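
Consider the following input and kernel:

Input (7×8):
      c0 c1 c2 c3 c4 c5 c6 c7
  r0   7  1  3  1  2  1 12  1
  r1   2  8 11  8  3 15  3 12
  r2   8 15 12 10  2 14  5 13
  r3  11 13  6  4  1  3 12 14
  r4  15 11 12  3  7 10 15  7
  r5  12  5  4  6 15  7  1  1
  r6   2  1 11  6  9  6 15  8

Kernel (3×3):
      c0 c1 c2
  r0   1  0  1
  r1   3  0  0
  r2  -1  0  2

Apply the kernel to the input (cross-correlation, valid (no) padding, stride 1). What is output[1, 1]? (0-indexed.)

56

The receptive field on the input at this output position is [8 11 8 / 15 12 10 / 13 6 4]. Elementwise product with the kernel and sum: 8·1 + 8·1 + 15·3 + 13·-1 + 4·2.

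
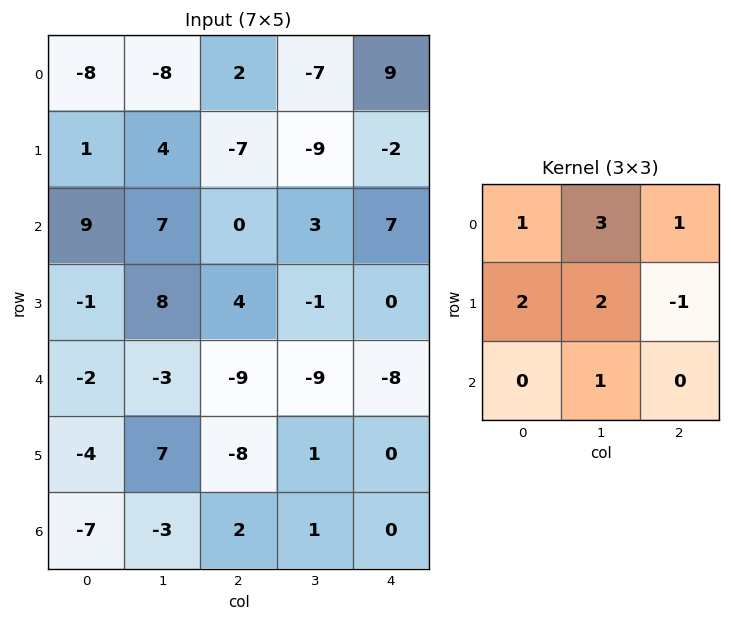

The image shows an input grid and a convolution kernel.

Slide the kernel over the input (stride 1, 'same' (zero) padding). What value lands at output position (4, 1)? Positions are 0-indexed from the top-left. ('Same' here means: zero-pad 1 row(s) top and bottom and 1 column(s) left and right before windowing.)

The receptive field on the zero-padded input at this output position is [-1 8 4 / -2 -3 -9 / -4 7 -8]. Elementwise product with the kernel and sum: -1·1 + 8·3 + 4·1 + -2·2 + -3·2 + -9·-1 + 7·1.

33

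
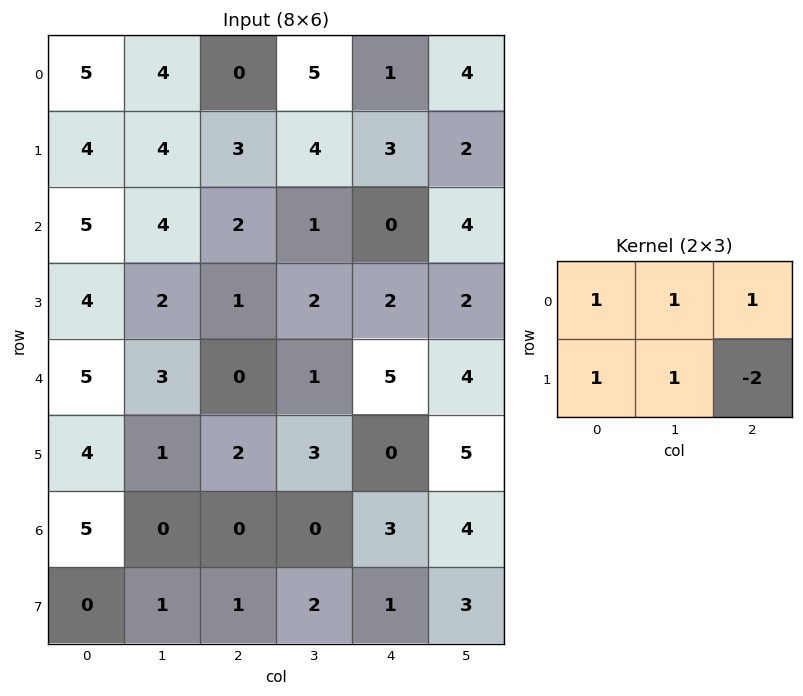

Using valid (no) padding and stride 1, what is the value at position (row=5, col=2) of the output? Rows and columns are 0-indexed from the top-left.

-1

The receptive field on the input at this output position is [2 3 0 / 0 0 3]. Elementwise product with the kernel and sum: 2·1 + 3·1 + 0·1 + 0·1 + 0·1 + 3·-2.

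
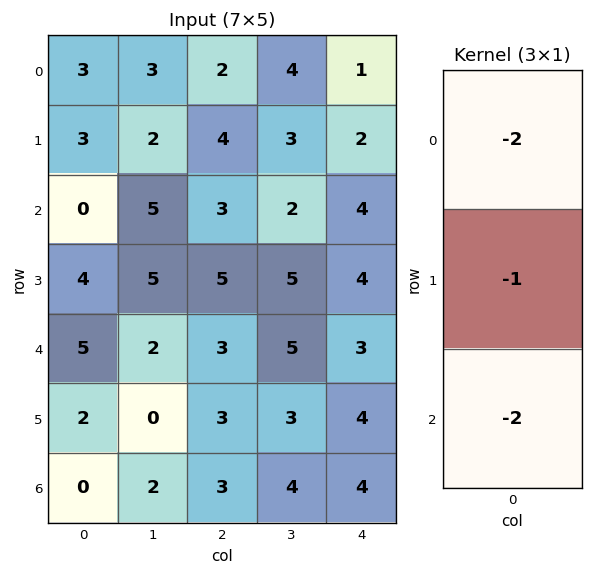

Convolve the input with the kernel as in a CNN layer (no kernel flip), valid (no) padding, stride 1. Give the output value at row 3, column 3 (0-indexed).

The receptive field on the input at this output position is [5 / 5 / 3]. Elementwise product with the kernel and sum: 5·-2 + 5·-1 + 3·-2.

-21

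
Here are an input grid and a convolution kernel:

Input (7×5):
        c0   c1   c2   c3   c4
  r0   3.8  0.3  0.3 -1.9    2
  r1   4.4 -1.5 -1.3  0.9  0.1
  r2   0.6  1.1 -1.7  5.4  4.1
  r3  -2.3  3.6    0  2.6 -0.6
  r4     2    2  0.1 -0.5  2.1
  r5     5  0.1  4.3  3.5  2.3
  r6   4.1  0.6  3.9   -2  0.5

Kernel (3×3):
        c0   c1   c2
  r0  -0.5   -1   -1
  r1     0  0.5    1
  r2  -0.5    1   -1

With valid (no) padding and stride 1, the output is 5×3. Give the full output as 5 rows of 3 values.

-2.05 -5.95 2.45
4.2 1.3 9.65
3 -2.05 -10.6
-8.05 -4.1 -1.1
-4.1 10.65 -2.05

Output[0,0]: The receptive field on the input at this output position is [3.8 0.3 0.3 / 4.4 -1.5 -1.3 / 0.6 1.1 -1.7]. Elementwise product with the kernel and sum: 3.8·-0.5 + 0.3·-1 + 0.3·-1 + -1.5·0.5 + -1.3·1 + 0.6·-0.5 + 1.1·1 + -1.7·-1.
Output[0,1]: The receptive field on the input at this output position is [0.3 0.3 -1.9 / -1.5 -1.3 0.9 / 1.1 -1.7 5.4]. Elementwise product with the kernel and sum: 0.3·-0.5 + 0.3·-1 + -1.9·-1 + -1.3·0.5 + 0.9·1 + 1.1·-0.5 + -1.7·1 + 5.4·-1.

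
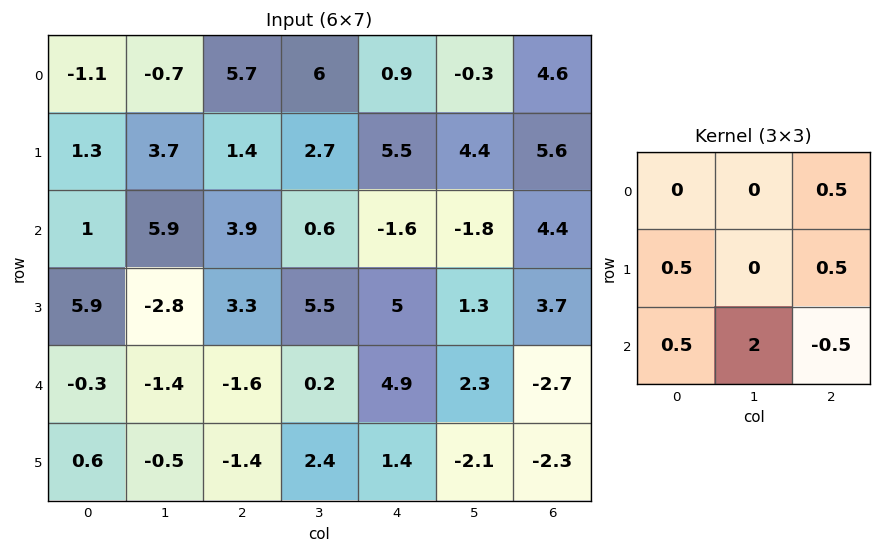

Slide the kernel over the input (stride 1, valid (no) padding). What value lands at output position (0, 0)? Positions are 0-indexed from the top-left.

The receptive field on the input at this output position is [-1.1 -0.7 5.7 / 1.3 3.7 1.4 / 1 5.9 3.9]. Elementwise product with the kernel and sum: 5.7·0.5 + 1.3·0.5 + 1.4·0.5 + 1·0.5 + 5.9·2 + 3.9·-0.5.

14.55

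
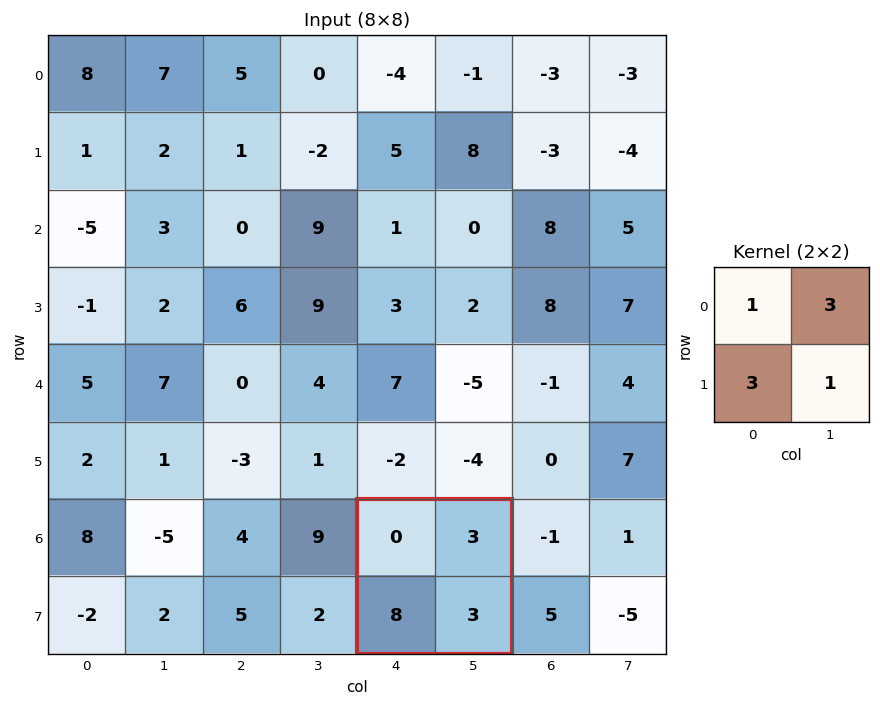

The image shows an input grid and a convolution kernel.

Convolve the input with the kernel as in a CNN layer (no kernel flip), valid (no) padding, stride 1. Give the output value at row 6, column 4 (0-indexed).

The receptive field on the input at this output position is [0 3 / 8 3]. Elementwise product with the kernel and sum: 0·1 + 3·3 + 8·3 + 3·1.

36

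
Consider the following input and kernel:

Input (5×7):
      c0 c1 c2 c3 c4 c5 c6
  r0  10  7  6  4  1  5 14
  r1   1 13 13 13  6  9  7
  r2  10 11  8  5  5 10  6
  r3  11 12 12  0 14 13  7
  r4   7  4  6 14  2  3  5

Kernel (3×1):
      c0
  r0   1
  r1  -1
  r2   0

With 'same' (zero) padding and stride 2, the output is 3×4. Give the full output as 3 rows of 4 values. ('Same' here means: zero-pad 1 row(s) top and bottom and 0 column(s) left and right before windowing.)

Output[0,0]: The receptive field on the zero-padded input at this output position is [0 / 10 / 1]. Elementwise product with the kernel and sum: 0·1 + 10·-1.

-10 -6 -1 -14
-9 5 1 1
4 6 12 2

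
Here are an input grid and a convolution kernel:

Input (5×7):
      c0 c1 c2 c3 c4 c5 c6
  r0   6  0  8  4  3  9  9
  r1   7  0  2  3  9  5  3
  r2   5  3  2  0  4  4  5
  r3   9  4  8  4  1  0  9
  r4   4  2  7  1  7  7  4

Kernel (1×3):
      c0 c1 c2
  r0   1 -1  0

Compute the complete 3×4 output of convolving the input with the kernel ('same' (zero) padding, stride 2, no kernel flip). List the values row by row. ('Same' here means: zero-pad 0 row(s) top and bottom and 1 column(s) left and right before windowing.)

Output[0,0]: The receptive field on the zero-padded input at this output position is [0 6 0]. Elementwise product with the kernel and sum: 0·1 + 6·-1.
Output[0,1]: The receptive field on the zero-padded input at this output position is [0 8 4]. Elementwise product with the kernel and sum: 0·1 + 8·-1.

-6 -8 1 0
-5 1 -4 -1
-4 -5 -6 3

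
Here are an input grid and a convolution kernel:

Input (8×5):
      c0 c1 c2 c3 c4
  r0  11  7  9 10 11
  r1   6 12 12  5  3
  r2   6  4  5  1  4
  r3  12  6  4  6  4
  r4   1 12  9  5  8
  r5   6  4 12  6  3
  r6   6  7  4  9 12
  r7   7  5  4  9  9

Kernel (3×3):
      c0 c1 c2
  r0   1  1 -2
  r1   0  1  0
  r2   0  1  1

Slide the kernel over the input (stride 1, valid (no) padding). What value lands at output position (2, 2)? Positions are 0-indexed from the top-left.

17

The receptive field on the input at this output position is [5 1 4 / 4 6 4 / 9 5 8]. Elementwise product with the kernel and sum: 5·1 + 1·1 + 4·-2 + 6·1 + 5·1 + 8·1.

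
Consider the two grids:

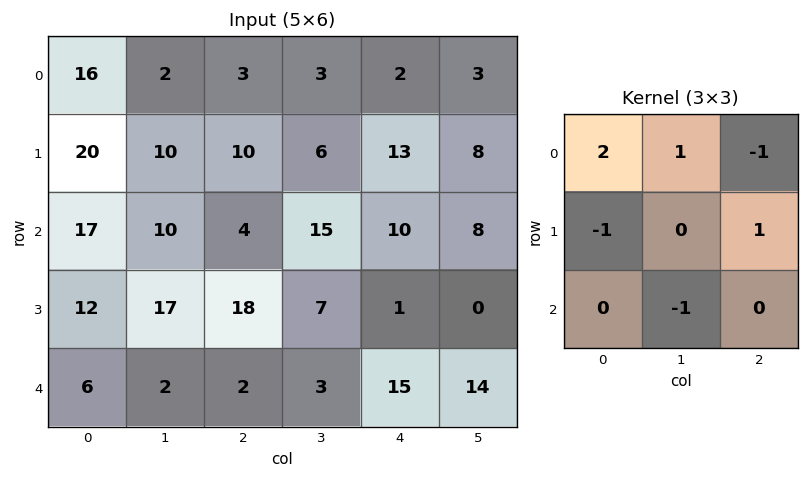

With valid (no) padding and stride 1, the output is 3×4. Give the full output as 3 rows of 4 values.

Output[0,0]: The receptive field on the input at this output position is [16 2 3 / 20 10 10 / 17 10 4]. Elementwise product with the kernel and sum: 16·2 + 2·1 + 3·-1 + 20·-1 + 10·1 + 10·-1.
Output[0,1]: The receptive field on the input at this output position is [2 3 3 / 10 10 6 / 10 4 15]. Elementwise product with the kernel and sum: 2·2 + 3·1 + 3·-1 + 10·-1 + 6·1 + 4·-1.

11 -4 -5 -3
10 11 12 9
44 -3 -7 10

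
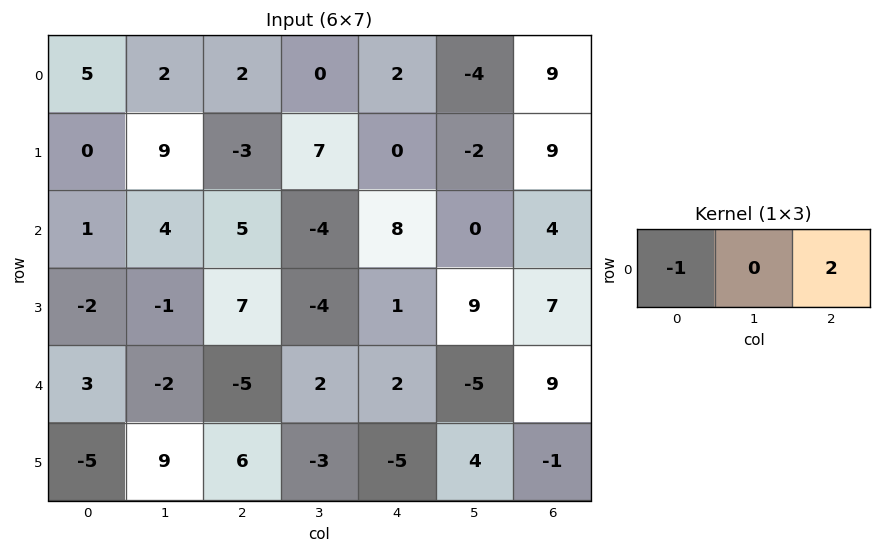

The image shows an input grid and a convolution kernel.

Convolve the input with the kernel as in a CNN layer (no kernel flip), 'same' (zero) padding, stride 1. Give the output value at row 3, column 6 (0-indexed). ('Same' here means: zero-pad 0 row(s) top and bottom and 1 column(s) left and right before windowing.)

-9

The receptive field on the zero-padded input at this output position is [9 7 0]. Elementwise product with the kernel and sum: 9·-1 + 0·2.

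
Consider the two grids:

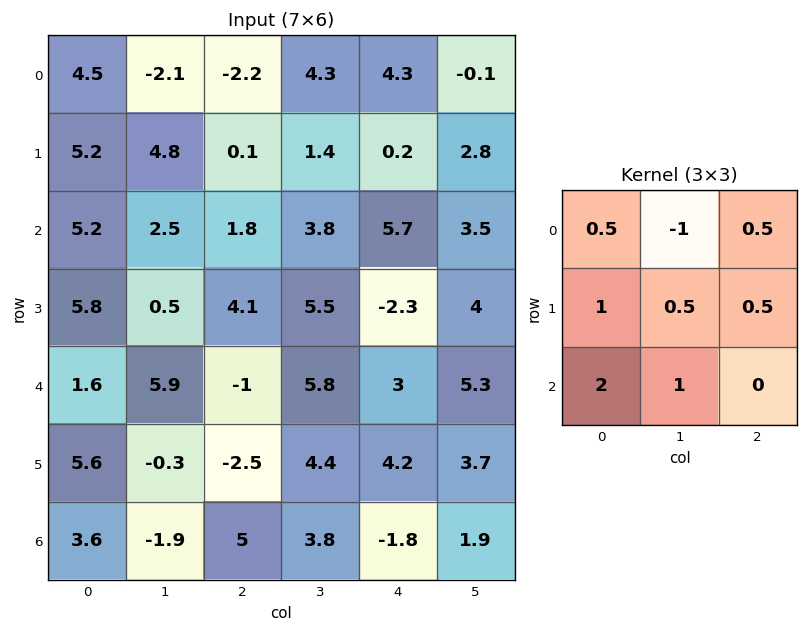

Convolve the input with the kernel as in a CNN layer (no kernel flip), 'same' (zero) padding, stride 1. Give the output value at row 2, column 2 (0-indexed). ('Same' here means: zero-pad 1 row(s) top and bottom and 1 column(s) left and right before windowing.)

13.4

The receptive field on the zero-padded input at this output position is [4.8 0.1 1.4 / 2.5 1.8 3.8 / 0.5 4.1 5.5]. Elementwise product with the kernel and sum: 4.8·0.5 + 0.1·-1 + 1.4·0.5 + 2.5·1 + 1.8·0.5 + 3.8·0.5 + 0.5·2 + 4.1·1.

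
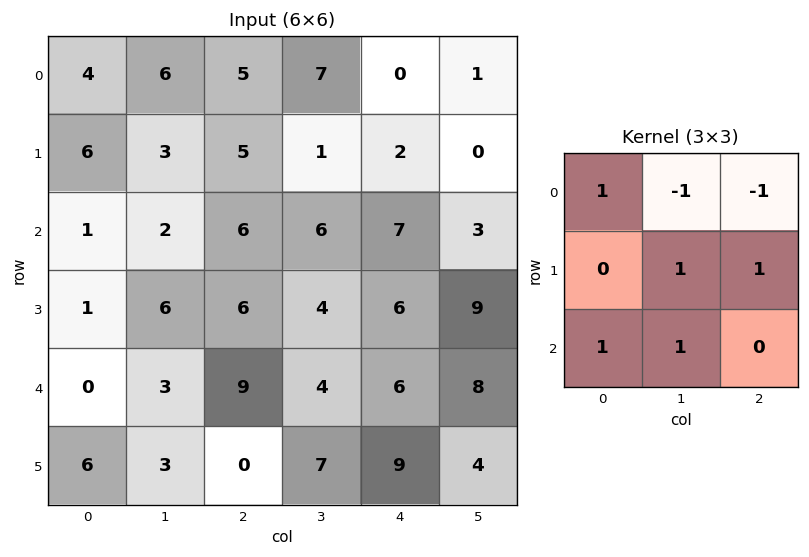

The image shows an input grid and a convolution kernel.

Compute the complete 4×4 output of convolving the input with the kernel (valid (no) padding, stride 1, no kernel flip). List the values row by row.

4 8 13 21
13 21 25 19
8 12 16 21
10 12 13 19

Output[0,0]: The receptive field on the input at this output position is [4 6 5 / 6 3 5 / 1 2 6]. Elementwise product with the kernel and sum: 4·1 + 6·-1 + 5·-1 + 3·1 + 5·1 + 1·1 + 2·1.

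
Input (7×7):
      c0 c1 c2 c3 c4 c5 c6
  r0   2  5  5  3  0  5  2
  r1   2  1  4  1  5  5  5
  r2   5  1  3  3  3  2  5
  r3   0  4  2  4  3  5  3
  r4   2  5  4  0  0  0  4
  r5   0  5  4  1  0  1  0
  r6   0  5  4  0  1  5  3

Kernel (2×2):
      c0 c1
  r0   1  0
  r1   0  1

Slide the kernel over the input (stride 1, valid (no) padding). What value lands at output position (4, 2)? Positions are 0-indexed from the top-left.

The receptive field on the input at this output position is [4 0 / 4 1]. Elementwise product with the kernel and sum: 4·1 + 1·1.

5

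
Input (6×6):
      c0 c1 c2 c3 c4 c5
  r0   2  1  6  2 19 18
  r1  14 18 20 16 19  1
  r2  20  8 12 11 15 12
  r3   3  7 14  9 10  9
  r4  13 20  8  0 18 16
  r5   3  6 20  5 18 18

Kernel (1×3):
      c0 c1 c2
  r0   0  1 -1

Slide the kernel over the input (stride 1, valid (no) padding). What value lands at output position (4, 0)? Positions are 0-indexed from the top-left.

The receptive field on the input at this output position is [13 20 8]. Elementwise product with the kernel and sum: 20·1 + 8·-1.

12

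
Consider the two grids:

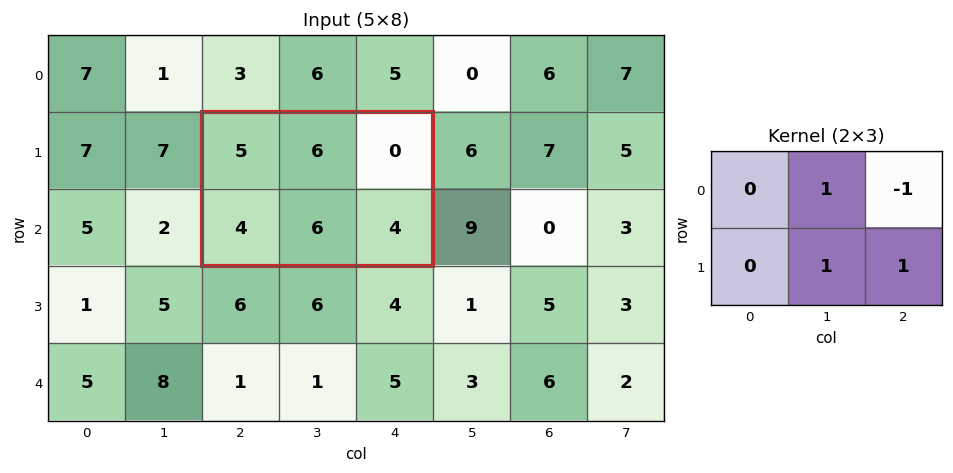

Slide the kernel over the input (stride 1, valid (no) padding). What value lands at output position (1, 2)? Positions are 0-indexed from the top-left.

16

The receptive field on the input at this output position is [5 6 0 / 4 6 4]. Elementwise product with the kernel and sum: 6·1 + 0·-1 + 6·1 + 4·1.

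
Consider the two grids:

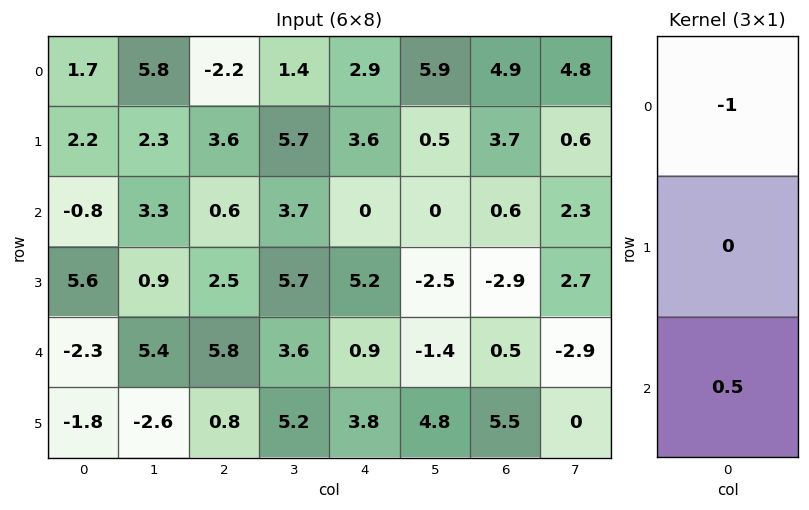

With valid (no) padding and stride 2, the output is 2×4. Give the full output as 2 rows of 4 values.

-2.1 2.5 -2.9 -4.6
-0.35 2.3 0.45 -0.35

Output[0,0]: The receptive field on the input at this output position is [1.7 / 2.2 / -0.8]. Elementwise product with the kernel and sum: 1.7·-1 + -0.8·0.5.
Output[0,1]: The receptive field on the input at this output position is [-2.2 / 3.6 / 0.6]. Elementwise product with the kernel and sum: -2.2·-1 + 0.6·0.5.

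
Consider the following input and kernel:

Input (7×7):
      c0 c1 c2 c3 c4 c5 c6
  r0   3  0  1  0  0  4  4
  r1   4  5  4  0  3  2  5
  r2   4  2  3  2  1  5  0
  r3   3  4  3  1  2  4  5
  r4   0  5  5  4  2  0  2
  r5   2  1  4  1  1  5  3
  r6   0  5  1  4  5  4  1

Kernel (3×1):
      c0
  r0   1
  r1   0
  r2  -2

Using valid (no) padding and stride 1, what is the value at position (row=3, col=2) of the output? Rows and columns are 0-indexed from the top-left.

The receptive field on the input at this output position is [3 / 5 / 4]. Elementwise product with the kernel and sum: 3·1 + 4·-2.

-5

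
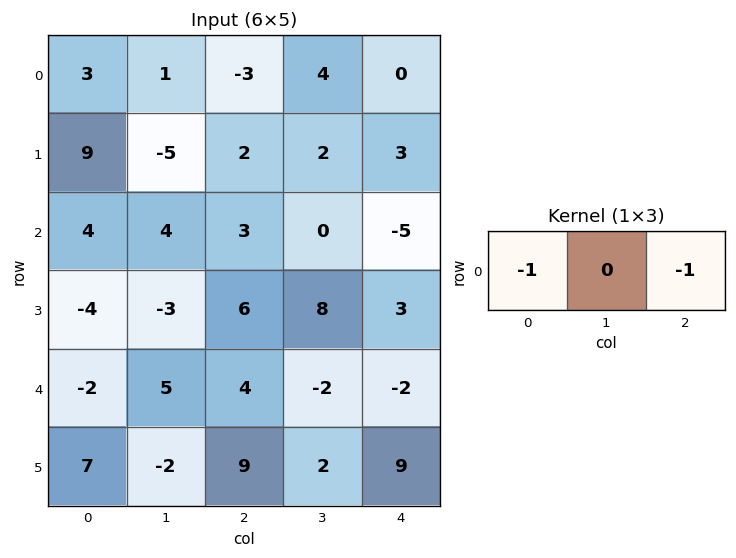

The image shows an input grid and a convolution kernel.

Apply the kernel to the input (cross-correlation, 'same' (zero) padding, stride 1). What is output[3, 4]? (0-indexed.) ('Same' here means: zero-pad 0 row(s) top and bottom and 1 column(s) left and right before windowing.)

The receptive field on the zero-padded input at this output position is [8 3 0]. Elementwise product with the kernel and sum: 8·-1 + 0·-1.

-8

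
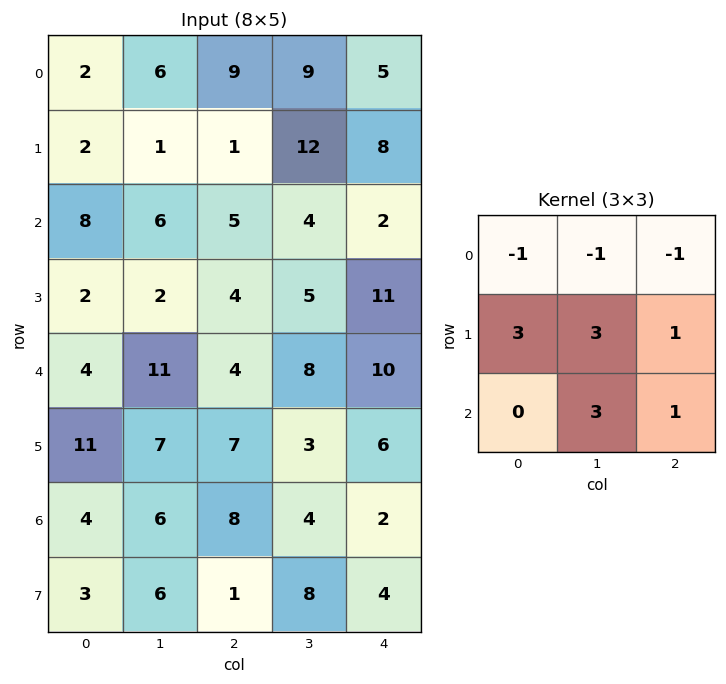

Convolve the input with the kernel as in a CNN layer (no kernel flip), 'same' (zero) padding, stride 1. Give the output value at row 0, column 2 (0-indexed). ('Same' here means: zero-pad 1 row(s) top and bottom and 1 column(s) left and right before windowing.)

69

The receptive field on the zero-padded input at this output position is [0 0 0 / 6 9 9 / 1 1 12]. Elementwise product with the kernel and sum: 0·-1 + 0·-1 + 0·-1 + 6·3 + 9·3 + 9·1 + 1·3 + 12·1.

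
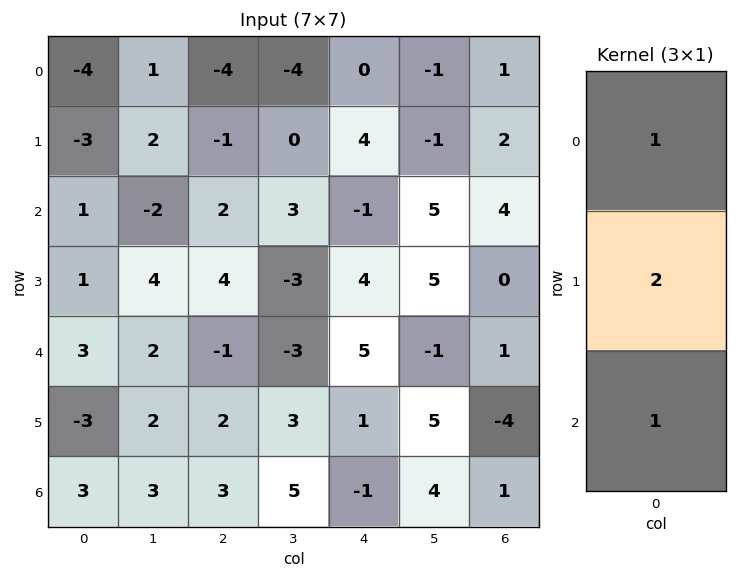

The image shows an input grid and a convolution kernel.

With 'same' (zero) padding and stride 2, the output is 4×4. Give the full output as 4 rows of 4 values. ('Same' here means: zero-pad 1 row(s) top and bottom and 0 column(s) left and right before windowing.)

Output[0,0]: The receptive field on the zero-padded input at this output position is [0 / -4 / -3]. Elementwise product with the kernel and sum: 0·1 + -4·2 + -3·1.

-11 -9 4 4
0 7 6 10
4 4 15 -2
3 8 -1 -2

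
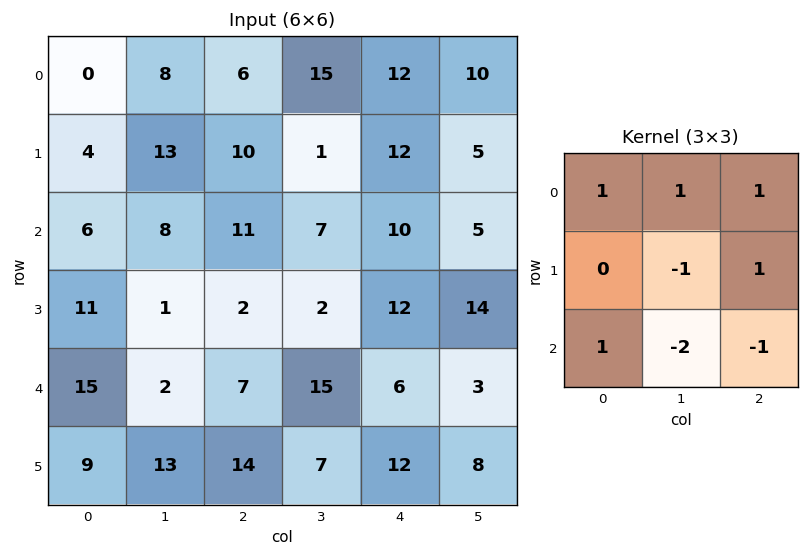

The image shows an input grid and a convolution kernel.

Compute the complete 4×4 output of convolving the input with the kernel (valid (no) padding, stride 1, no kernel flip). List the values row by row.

-10 -1 31 12
37 15 12 -23
30 -1 9 24
-12 -9 -5 0

Output[0,0]: The receptive field on the input at this output position is [0 8 6 / 4 13 10 / 6 8 11]. Elementwise product with the kernel and sum: 0·1 + 8·1 + 6·1 + 13·-1 + 10·1 + 6·1 + 8·-2 + 11·-1.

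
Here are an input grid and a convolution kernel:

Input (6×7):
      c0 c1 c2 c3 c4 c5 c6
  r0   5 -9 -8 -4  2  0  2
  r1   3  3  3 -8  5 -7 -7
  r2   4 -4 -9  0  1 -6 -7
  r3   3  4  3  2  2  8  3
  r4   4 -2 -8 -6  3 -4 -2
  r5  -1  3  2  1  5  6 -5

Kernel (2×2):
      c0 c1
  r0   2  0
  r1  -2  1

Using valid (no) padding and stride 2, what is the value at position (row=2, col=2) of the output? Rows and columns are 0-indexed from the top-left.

The receptive field on the input at this output position is [3 -4 / 5 6]. Elementwise product with the kernel and sum: 3·2 + 5·-2 + 6·1.

2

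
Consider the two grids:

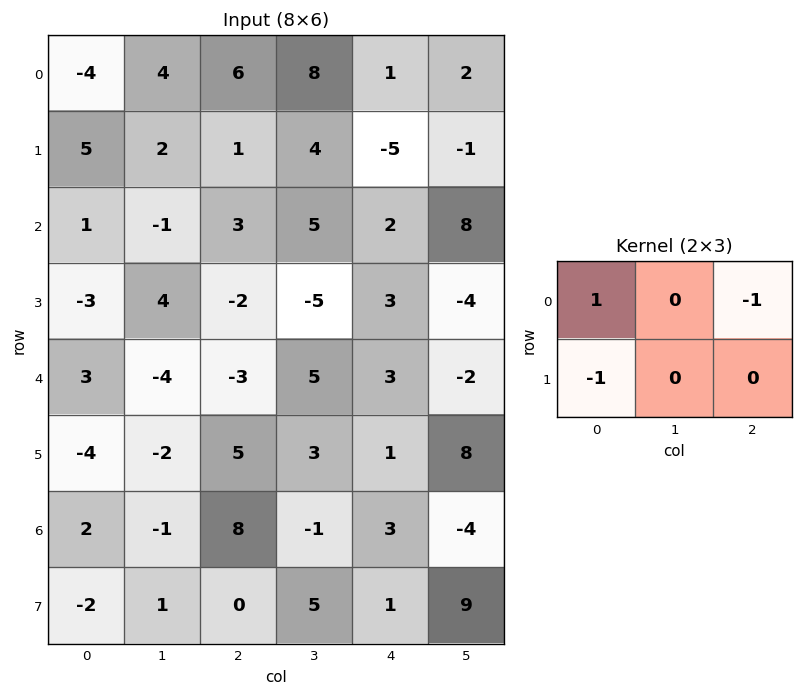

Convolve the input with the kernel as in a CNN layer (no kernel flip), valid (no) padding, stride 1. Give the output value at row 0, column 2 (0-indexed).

4

The receptive field on the input at this output position is [6 8 1 / 1 4 -5]. Elementwise product with the kernel and sum: 6·1 + 1·-1 + 1·-1.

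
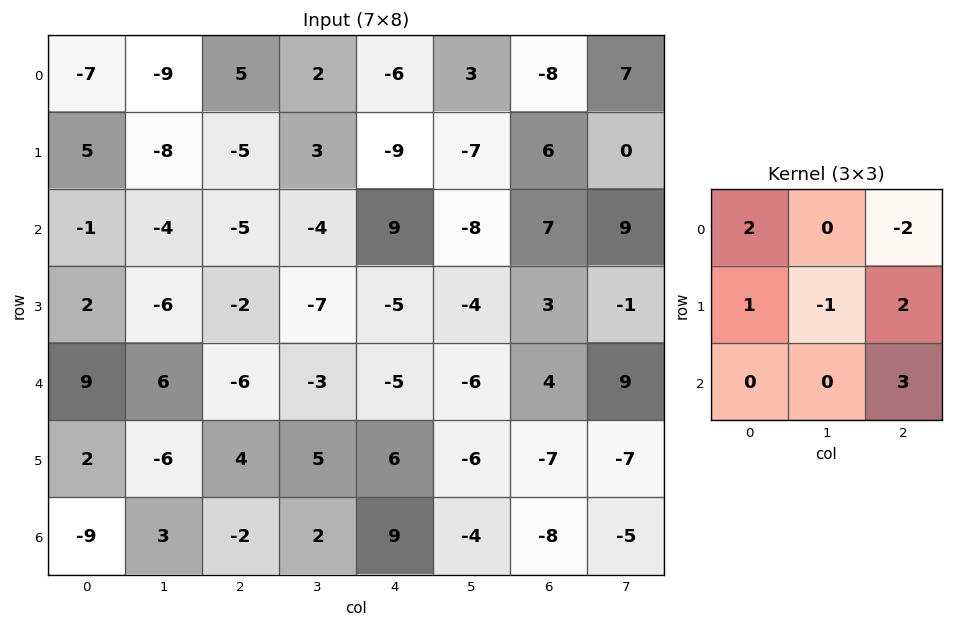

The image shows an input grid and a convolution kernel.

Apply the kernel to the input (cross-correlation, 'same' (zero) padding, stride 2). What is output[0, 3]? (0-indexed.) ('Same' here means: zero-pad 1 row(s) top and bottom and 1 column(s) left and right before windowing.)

The receptive field on the zero-padded input at this output position is [0 0 0 / 3 -8 7 / -7 6 0]. Elementwise product with the kernel and sum: 0·2 + 0·-2 + 3·1 + -8·-1 + 7·2 + 0·3.

25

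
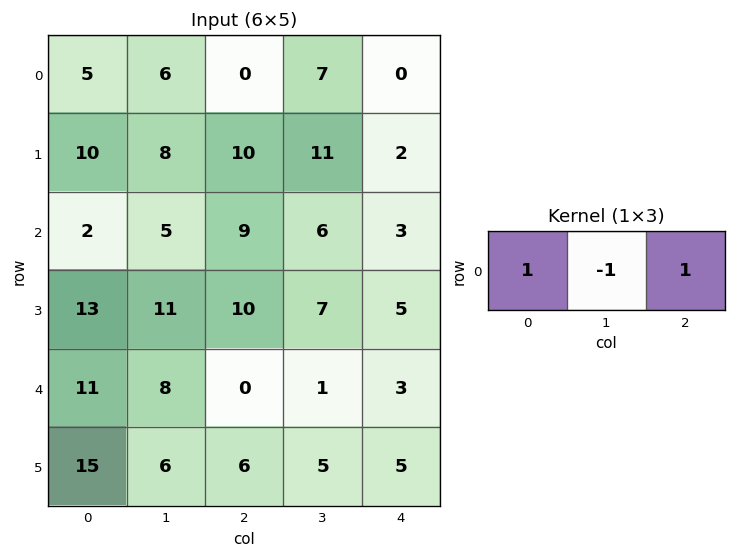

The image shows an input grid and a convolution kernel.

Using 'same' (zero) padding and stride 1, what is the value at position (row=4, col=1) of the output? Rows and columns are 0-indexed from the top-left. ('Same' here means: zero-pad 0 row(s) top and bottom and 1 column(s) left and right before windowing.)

The receptive field on the zero-padded input at this output position is [11 8 0]. Elementwise product with the kernel and sum: 11·1 + 8·-1 + 0·1.

3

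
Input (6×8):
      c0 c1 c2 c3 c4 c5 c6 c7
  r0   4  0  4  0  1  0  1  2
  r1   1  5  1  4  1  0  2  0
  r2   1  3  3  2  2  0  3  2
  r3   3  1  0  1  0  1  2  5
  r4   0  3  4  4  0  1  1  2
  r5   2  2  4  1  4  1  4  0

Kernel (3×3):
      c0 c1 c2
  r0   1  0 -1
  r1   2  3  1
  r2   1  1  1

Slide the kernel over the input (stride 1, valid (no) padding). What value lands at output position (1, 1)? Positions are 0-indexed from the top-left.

20

The receptive field on the input at this output position is [5 1 4 / 3 3 2 / 1 0 1]. Elementwise product with the kernel and sum: 5·1 + 4·-1 + 3·2 + 3·3 + 2·1 + 1·1 + 0·1 + 1·1.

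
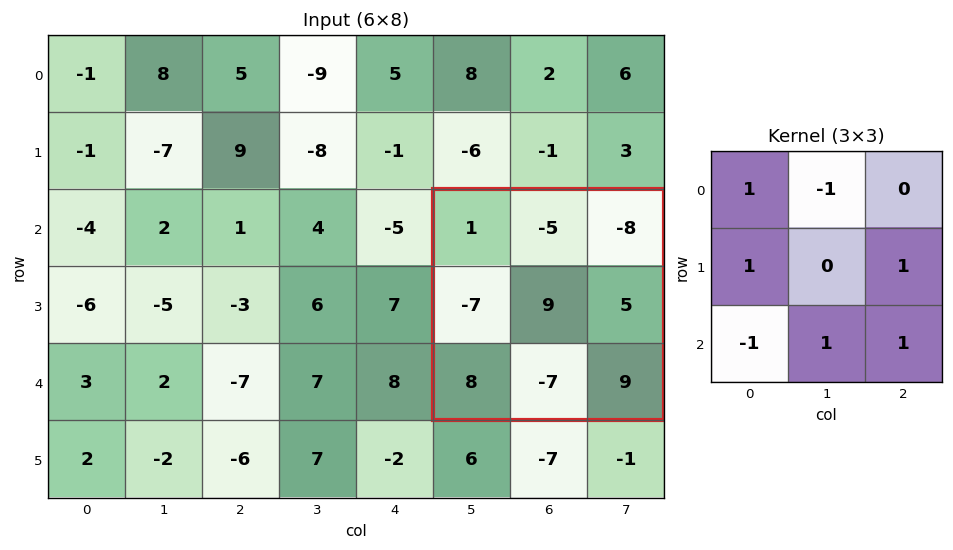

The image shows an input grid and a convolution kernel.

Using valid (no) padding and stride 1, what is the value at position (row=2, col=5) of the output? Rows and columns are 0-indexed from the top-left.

The receptive field on the input at this output position is [1 -5 -8 / -7 9 5 / 8 -7 9]. Elementwise product with the kernel and sum: 1·1 + -5·-1 + -7·1 + 5·1 + 8·-1 + -7·1 + 9·1.

-2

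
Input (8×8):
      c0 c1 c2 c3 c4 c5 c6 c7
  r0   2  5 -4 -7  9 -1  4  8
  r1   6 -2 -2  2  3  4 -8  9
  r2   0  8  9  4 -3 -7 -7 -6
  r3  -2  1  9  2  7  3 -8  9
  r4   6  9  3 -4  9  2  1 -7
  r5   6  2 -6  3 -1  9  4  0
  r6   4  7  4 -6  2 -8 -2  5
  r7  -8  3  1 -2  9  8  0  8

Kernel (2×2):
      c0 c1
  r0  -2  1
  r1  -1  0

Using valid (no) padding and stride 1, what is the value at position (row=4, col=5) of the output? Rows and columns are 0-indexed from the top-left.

The receptive field on the input at this output position is [2 1 / 9 4]. Elementwise product with the kernel and sum: 2·-2 + 1·1 + 9·-1.

-12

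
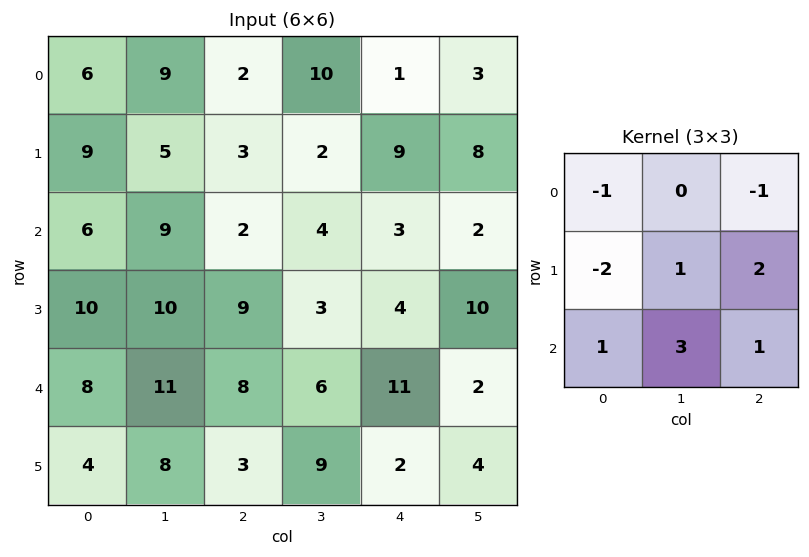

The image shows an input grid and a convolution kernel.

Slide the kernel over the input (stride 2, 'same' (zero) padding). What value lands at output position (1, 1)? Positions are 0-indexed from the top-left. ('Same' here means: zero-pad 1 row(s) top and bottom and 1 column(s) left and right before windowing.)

25

The receptive field on the zero-padded input at this output position is [5 3 2 / 9 2 4 / 10 9 3]. Elementwise product with the kernel and sum: 5·-1 + 2·-1 + 9·-2 + 2·1 + 4·2 + 10·1 + 9·3 + 3·1.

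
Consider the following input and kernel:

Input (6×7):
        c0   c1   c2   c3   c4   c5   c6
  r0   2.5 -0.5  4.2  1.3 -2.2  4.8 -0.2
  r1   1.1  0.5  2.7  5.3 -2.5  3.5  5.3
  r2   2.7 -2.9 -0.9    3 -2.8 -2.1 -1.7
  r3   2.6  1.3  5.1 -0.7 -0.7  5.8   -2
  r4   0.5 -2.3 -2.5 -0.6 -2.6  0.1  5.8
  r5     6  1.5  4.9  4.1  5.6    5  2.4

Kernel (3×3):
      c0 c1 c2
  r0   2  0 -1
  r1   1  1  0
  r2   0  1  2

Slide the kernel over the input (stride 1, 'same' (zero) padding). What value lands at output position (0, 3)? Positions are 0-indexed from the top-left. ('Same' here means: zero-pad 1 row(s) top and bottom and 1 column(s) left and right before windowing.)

5.8

The receptive field on the zero-padded input at this output position is [0 0 0 / 4.2 1.3 -2.2 / 2.7 5.3 -2.5]. Elementwise product with the kernel and sum: 0·2 + 0·-1 + 4.2·1 + 1.3·1 + 5.3·1 + -2.5·2.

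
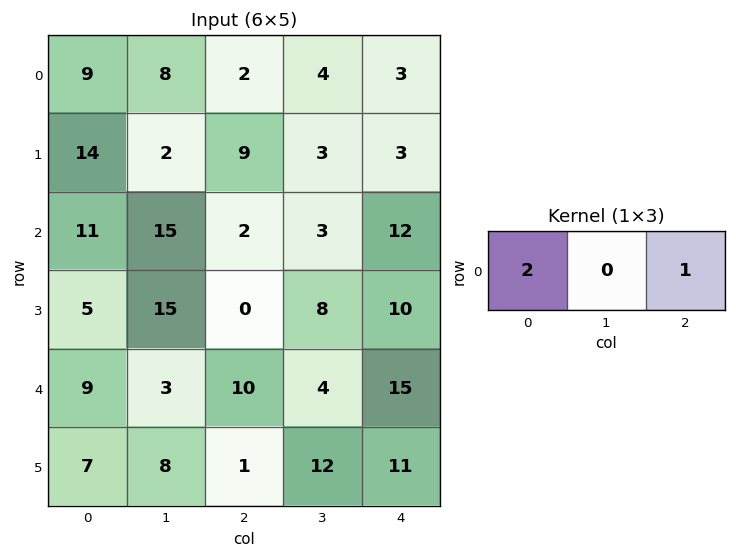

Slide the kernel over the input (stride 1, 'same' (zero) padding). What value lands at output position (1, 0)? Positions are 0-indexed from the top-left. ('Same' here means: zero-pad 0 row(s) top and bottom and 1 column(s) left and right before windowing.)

2

The receptive field on the zero-padded input at this output position is [0 14 2]. Elementwise product with the kernel and sum: 0·2 + 2·1.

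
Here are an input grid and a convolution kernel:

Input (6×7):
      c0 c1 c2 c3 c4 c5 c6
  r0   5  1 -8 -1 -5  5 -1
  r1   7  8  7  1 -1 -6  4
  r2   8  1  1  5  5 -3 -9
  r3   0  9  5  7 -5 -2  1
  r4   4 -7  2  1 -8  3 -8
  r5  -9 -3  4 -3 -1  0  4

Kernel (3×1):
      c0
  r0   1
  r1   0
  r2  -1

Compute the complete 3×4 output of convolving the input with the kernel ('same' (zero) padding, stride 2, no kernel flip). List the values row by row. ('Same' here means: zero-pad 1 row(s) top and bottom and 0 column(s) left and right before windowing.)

-7 -7 1 -4
7 2 4 3
9 1 -4 -3

Output[0,0]: The receptive field on the zero-padded input at this output position is [0 / 5 / 7]. Elementwise product with the kernel and sum: 0·1 + 7·-1.
Output[0,1]: The receptive field on the zero-padded input at this output position is [0 / -8 / 7]. Elementwise product with the kernel and sum: 0·1 + 7·-1.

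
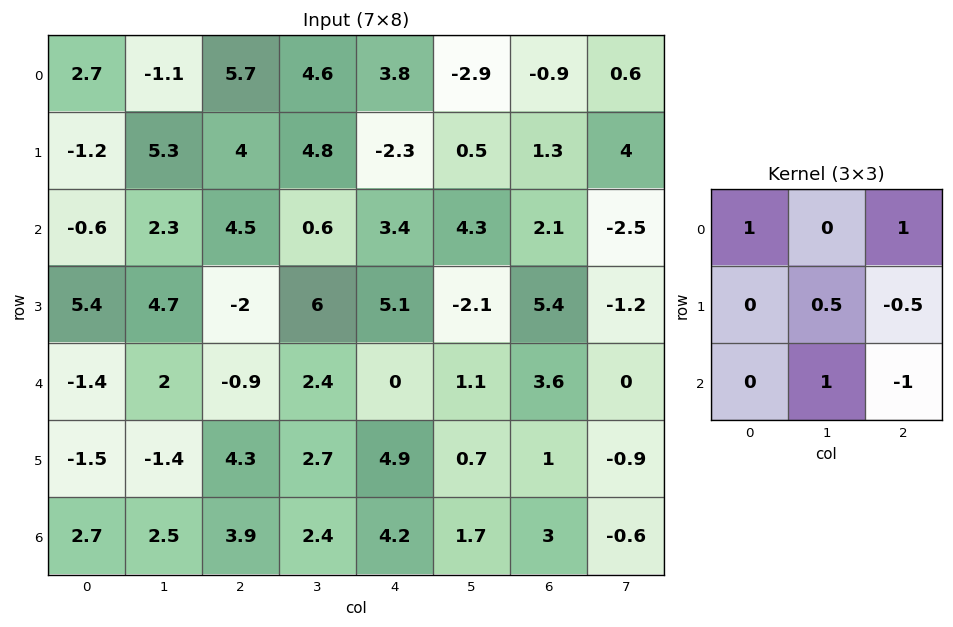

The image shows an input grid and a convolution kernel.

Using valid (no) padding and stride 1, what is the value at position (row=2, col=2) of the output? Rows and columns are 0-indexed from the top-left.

The receptive field on the input at this output position is [4.5 0.6 3.4 / -2 6 5.1 / -0.9 2.4 0]. Elementwise product with the kernel and sum: 4.5·1 + 3.4·1 + 6·0.5 + 5.1·-0.5 + 2.4·1 + 0·-1.

10.75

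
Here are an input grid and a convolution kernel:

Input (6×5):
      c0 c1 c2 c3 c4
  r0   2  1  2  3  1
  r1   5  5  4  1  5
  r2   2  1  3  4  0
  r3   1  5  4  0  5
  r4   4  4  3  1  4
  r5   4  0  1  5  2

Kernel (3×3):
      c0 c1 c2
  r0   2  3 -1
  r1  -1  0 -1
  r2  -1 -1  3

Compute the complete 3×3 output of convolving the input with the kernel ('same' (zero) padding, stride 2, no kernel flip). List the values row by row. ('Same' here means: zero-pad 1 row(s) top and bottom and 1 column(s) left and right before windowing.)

9 -10 -9
23 7 8
-10 31 7

Output[0,0]: The receptive field on the zero-padded input at this output position is [0 0 0 / 0 2 1 / 0 5 5]. Elementwise product with the kernel and sum: 0·2 + 0·3 + 0·-1 + 0·-1 + 1·-1 + 0·-1 + 5·-1 + 5·3.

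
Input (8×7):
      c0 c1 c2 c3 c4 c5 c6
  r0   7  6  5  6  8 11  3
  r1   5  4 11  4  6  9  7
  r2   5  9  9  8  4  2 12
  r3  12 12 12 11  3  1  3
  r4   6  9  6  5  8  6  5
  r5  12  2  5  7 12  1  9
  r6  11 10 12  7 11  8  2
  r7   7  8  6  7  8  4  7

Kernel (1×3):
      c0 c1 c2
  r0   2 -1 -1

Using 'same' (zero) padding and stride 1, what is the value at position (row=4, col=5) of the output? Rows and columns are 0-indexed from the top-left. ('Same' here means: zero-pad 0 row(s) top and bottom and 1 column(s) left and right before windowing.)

The receptive field on the zero-padded input at this output position is [8 6 5]. Elementwise product with the kernel and sum: 8·2 + 6·-1 + 5·-1.

5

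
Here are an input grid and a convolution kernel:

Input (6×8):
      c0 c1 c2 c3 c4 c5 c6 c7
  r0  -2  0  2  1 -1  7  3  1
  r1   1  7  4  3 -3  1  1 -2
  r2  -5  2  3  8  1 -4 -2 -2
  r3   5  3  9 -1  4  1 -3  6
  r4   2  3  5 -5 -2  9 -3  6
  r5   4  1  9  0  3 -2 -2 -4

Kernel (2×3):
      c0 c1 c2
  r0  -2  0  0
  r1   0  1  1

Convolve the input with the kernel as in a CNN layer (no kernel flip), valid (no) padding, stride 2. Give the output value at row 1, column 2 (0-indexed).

-4

The receptive field on the input at this output position is [1 -4 -2 / 4 1 -3]. Elementwise product with the kernel and sum: 1·-2 + 1·1 + -3·1.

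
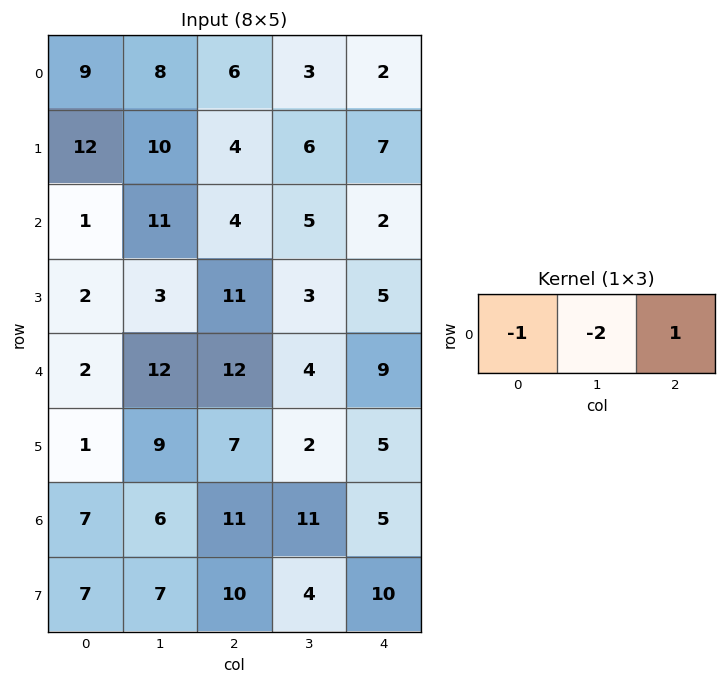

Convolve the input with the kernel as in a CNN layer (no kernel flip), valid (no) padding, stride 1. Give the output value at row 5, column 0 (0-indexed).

The receptive field on the input at this output position is [1 9 7]. Elementwise product with the kernel and sum: 1·-1 + 9·-2 + 7·1.

-12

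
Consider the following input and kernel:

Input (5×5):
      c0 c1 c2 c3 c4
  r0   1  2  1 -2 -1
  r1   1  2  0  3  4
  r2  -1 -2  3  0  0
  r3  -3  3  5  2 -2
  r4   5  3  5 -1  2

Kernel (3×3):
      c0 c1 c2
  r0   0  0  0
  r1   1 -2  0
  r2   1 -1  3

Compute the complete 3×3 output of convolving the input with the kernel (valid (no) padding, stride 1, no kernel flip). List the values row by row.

7 -3 -3
12 -4 0
8 -12 13

Output[0,0]: The receptive field on the input at this output position is [1 2 1 / 1 2 0 / -1 -2 3]. Elementwise product with the kernel and sum: 1·1 + 2·-2 + -1·1 + -2·-1 + 3·3.
Output[0,1]: The receptive field on the input at this output position is [2 1 -2 / 2 0 3 / -2 3 0]. Elementwise product with the kernel and sum: 2·1 + 0·-2 + -2·1 + 3·-1 + 0·3.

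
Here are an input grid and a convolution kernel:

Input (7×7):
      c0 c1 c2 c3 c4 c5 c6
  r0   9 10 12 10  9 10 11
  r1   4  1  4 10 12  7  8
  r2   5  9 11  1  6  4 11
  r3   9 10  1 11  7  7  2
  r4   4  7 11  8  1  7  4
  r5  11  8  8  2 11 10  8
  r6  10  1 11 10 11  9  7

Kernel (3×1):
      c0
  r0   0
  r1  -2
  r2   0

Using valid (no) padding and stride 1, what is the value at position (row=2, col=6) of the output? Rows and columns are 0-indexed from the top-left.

-4

The receptive field on the input at this output position is [11 / 2 / 4]. Elementwise product with the kernel and sum: 2·-2.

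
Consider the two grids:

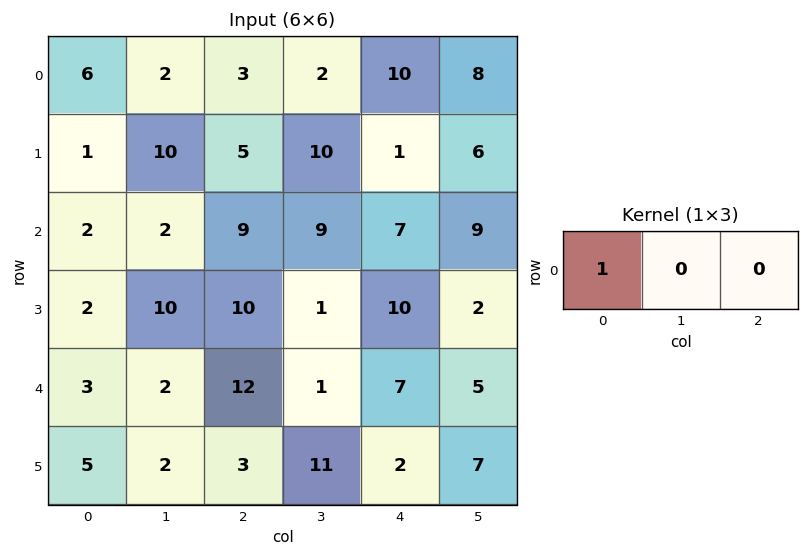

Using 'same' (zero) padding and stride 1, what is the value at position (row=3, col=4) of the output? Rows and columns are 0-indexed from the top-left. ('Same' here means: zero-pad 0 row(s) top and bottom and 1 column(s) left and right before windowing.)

The receptive field on the zero-padded input at this output position is [1 10 2]. Elementwise product with the kernel and sum: 1·1.

1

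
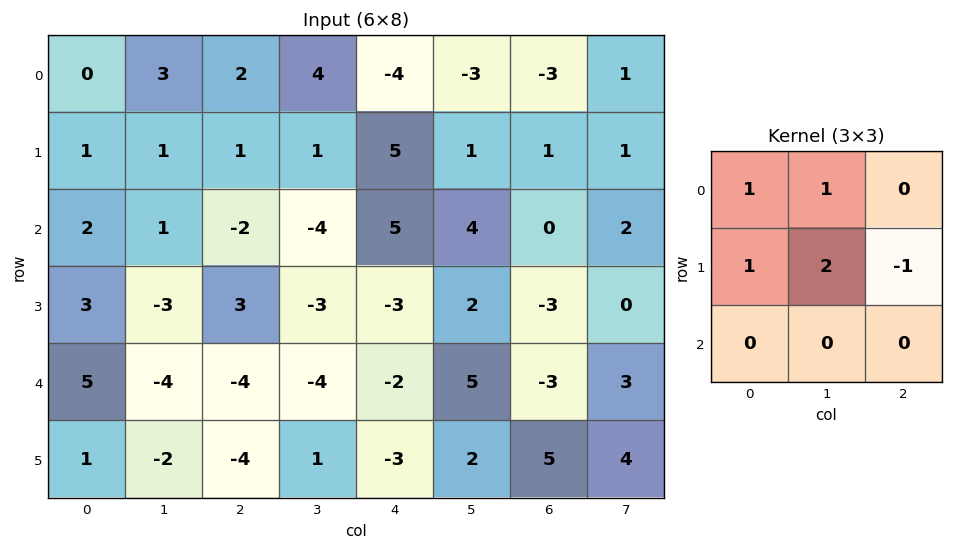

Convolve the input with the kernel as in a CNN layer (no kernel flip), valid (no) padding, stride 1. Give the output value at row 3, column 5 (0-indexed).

-5

The receptive field on the input at this output position is [2 -3 0 / 5 -3 3 / 2 5 4]. Elementwise product with the kernel and sum: 2·1 + -3·1 + 5·1 + -3·2 + 3·-1.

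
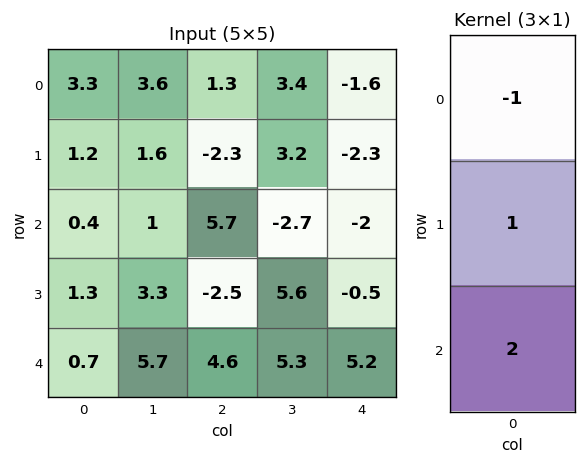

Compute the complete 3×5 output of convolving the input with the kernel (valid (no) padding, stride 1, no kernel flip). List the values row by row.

Output[0,0]: The receptive field on the input at this output position is [3.3 / 1.2 / 0.4]. Elementwise product with the kernel and sum: 3.3·-1 + 1.2·1 + 0.4·2.

-1.3 0 7.8 -5.6 -4.7
1.8 6 3 5.3 -0.7
2.3 13.7 1 18.9 11.9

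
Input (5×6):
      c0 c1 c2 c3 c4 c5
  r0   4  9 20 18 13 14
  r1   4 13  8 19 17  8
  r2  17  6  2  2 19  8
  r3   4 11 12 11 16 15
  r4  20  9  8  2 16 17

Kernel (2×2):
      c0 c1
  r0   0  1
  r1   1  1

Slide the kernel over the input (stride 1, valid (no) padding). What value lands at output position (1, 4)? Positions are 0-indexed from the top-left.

35

The receptive field on the input at this output position is [17 8 / 19 8]. Elementwise product with the kernel and sum: 8·1 + 19·1 + 8·1.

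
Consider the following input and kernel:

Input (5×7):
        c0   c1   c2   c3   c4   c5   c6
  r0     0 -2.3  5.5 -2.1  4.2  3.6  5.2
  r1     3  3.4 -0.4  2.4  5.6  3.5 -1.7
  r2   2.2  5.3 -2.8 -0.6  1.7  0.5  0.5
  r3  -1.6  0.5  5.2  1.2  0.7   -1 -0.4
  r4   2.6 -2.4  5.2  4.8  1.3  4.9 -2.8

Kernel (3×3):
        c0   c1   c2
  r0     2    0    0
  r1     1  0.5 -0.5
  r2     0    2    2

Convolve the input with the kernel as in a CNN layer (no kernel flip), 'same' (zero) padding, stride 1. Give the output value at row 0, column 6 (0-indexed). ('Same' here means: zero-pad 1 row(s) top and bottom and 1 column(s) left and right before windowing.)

The receptive field on the zero-padded input at this output position is [0 0 0 / 3.6 5.2 0 / 3.5 -1.7 0]. Elementwise product with the kernel and sum: 0·2 + 3.6·1 + 5.2·0.5 + 0·-0.5 + -1.7·2 + 0·2.

2.8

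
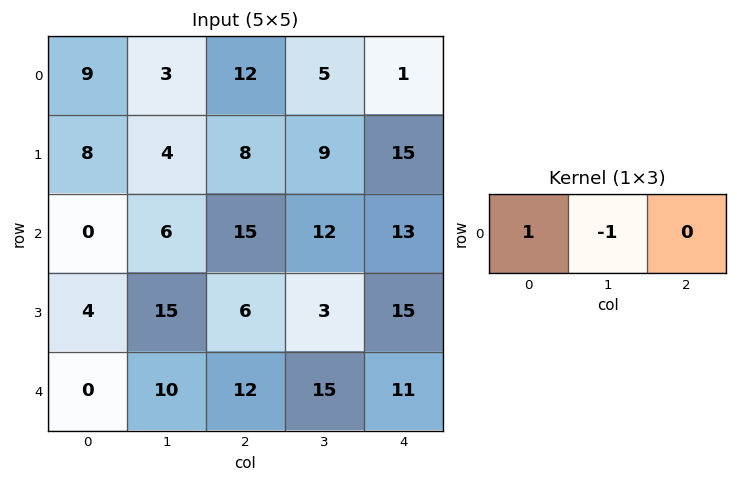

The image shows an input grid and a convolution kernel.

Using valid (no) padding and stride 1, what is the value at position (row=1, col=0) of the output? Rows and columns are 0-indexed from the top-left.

4

The receptive field on the input at this output position is [8 4 8]. Elementwise product with the kernel and sum: 8·1 + 4·-1.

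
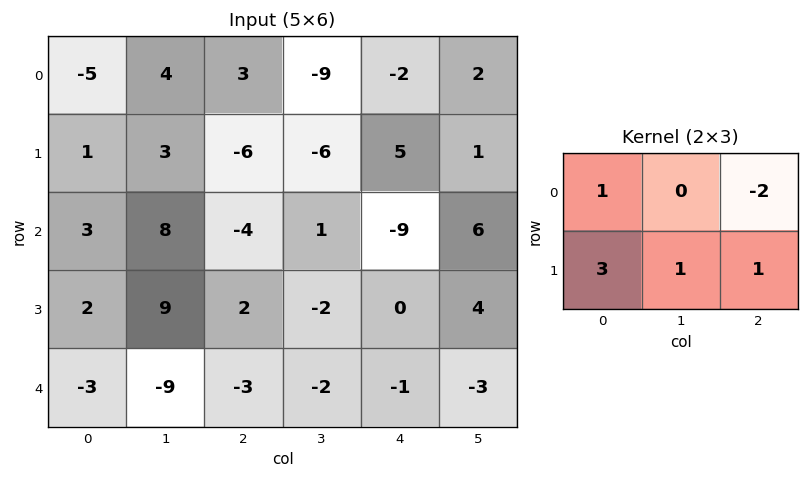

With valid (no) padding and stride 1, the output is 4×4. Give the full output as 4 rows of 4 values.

-11 19 -12 -25
26 36 -36 -8
28 33 18 -13
-23 -19 -10 -20

Output[0,0]: The receptive field on the input at this output position is [-5 4 3 / 1 3 -6]. Elementwise product with the kernel and sum: -5·1 + 3·-2 + 1·3 + 3·1 + -6·1.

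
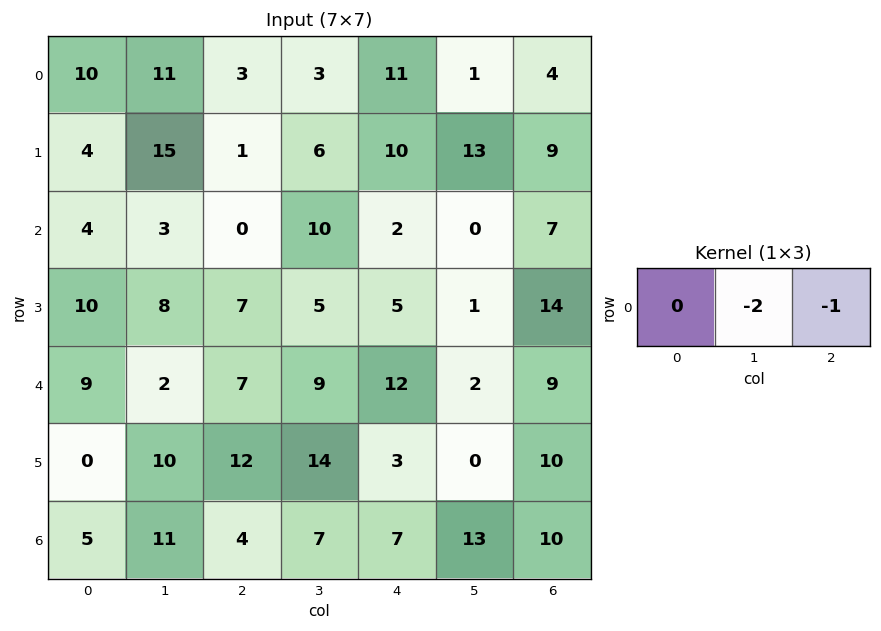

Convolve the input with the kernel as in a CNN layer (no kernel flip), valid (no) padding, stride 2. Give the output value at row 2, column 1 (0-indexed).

The receptive field on the input at this output position is [7 9 12]. Elementwise product with the kernel and sum: 9·-2 + 12·-1.

-30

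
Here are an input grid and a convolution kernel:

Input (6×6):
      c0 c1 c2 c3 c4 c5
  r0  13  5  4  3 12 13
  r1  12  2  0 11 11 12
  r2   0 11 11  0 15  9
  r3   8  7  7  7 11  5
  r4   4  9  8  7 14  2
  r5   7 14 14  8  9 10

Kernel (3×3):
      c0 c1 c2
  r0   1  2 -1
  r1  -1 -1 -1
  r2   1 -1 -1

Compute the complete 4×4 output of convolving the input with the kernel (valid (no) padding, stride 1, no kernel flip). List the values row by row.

Output[0,0]: The receptive field on the input at this output position is [13 5 4 / 12 2 0 / 0 11 11]. Elementwise product with the kernel and sum: 13·1 + 5·2 + 4·-1 + 12·-1 + 2·-1 + 0·-1 + 0·1 + 11·-1 + 11·-1.
Output[0,1]: The receptive field on the input at this output position is [5 4 3 / 2 0 11 / 11 11 0]. Elementwise product with the kernel and sum: 5·1 + 4·2 + 3·-1 + 2·-1 + 0·-1 + 11·-1 + 11·1 + 11·-1 + 0·-1.

-17 -3 -28 -44
-12 -38 -26 -12
-24 6 -42 -11
-27 -18 -22 -10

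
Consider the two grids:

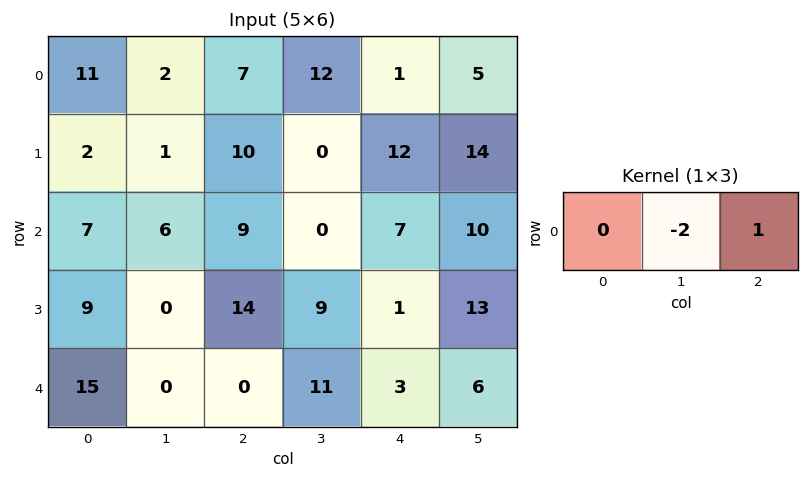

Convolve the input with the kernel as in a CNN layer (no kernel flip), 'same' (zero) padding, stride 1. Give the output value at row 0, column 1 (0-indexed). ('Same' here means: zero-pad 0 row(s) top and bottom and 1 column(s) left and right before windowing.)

3

The receptive field on the zero-padded input at this output position is [11 2 7]. Elementwise product with the kernel and sum: 2·-2 + 7·1.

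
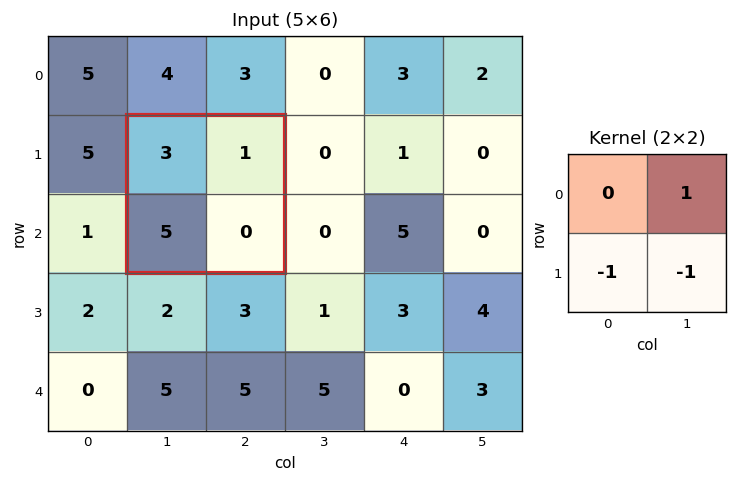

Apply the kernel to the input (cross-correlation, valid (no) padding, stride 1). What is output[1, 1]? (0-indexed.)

-4

The receptive field on the input at this output position is [3 1 / 5 0]. Elementwise product with the kernel and sum: 1·1 + 5·-1 + 0·-1.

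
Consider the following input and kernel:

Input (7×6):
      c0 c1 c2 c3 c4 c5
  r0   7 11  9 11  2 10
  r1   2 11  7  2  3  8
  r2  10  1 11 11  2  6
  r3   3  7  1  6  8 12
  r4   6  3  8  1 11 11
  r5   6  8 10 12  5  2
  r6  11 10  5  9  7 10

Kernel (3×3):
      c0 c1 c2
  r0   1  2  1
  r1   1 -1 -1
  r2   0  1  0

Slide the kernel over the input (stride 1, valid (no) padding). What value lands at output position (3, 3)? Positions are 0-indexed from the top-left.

18

The receptive field on the input at this output position is [6 8 12 / 1 11 11 / 12 5 2]. Elementwise product with the kernel and sum: 6·1 + 8·2 + 12·1 + 1·1 + 11·-1 + 11·-1 + 5·1.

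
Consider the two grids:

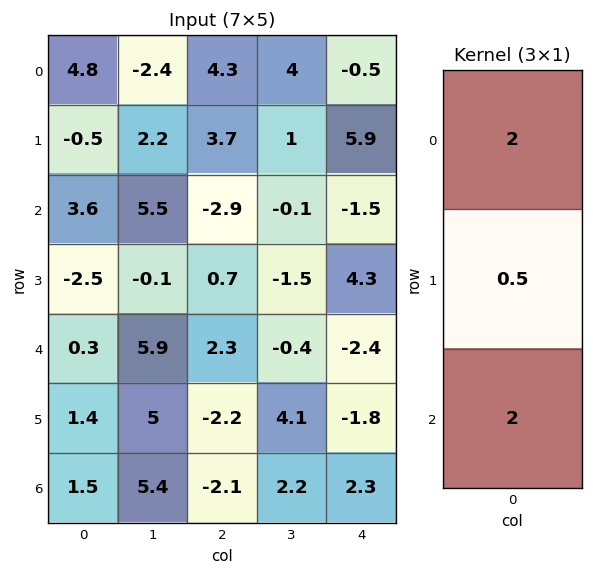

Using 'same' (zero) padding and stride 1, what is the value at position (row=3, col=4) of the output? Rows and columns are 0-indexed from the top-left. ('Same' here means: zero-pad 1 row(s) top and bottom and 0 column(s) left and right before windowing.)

The receptive field on the zero-padded input at this output position is [-1.5 / 4.3 / -2.4]. Elementwise product with the kernel and sum: -1.5·2 + 4.3·0.5 + -2.4·2.

-5.65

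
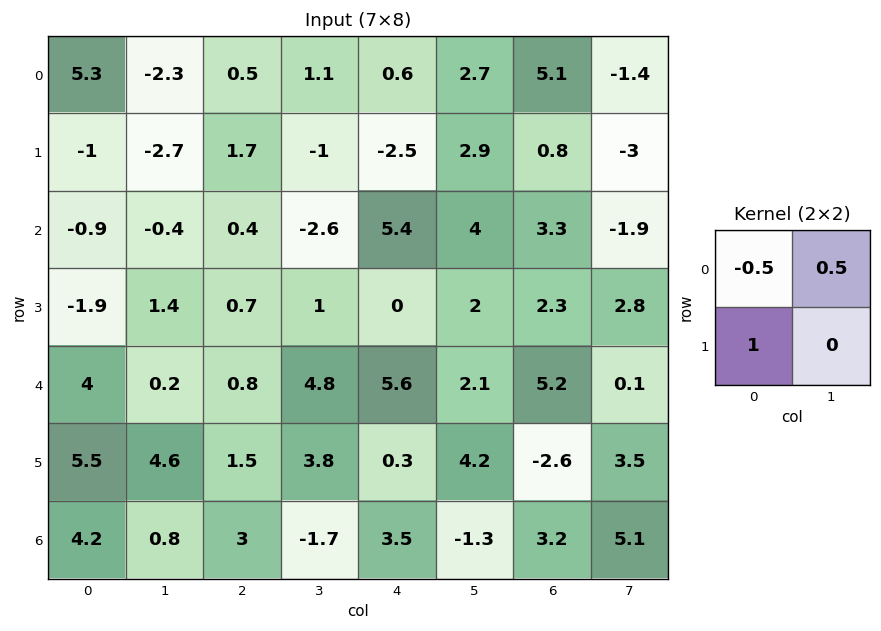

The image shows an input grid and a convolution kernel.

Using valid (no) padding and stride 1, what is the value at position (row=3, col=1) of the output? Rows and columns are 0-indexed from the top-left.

The receptive field on the input at this output position is [1.4 0.7 / 0.2 0.8]. Elementwise product with the kernel and sum: 1.4·-0.5 + 0.7·0.5 + 0.2·1.

-0.15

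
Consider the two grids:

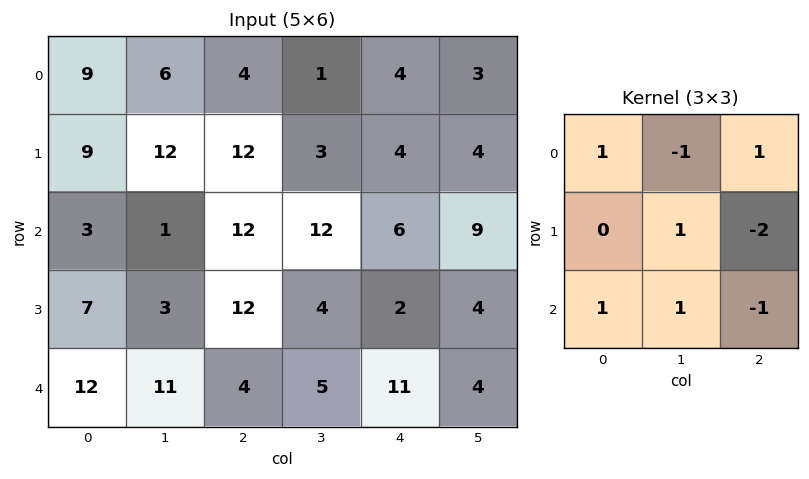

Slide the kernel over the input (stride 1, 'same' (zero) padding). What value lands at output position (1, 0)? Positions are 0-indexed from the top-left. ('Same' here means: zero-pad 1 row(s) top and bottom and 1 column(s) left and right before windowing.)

The receptive field on the zero-padded input at this output position is [0 9 6 / 0 9 12 / 0 3 1]. Elementwise product with the kernel and sum: 0·1 + 9·-1 + 6·1 + 9·1 + 12·-2 + 0·1 + 3·1 + 1·-1.

-16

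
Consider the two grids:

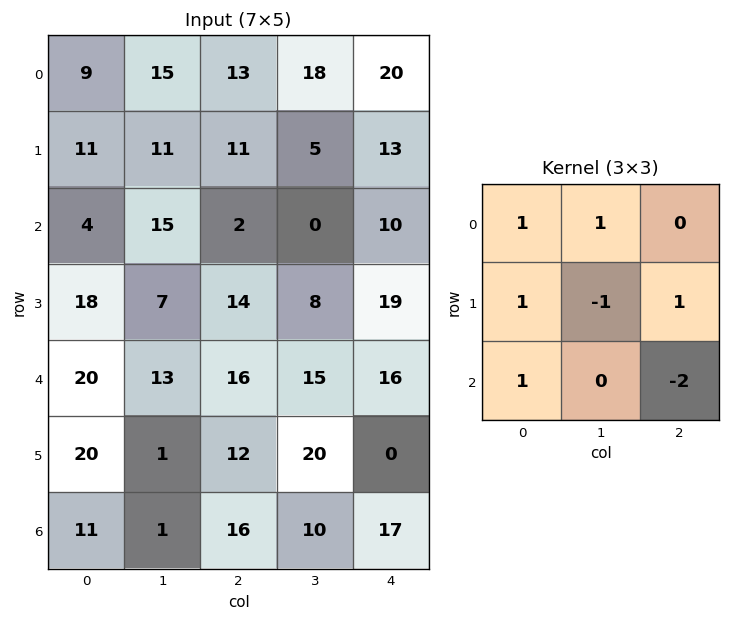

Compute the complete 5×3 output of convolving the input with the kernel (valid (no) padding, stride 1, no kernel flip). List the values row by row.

35 48 32
3 26 4
32 1 11
44 -6 51
43 19 5

Output[0,0]: The receptive field on the input at this output position is [9 15 13 / 11 11 11 / 4 15 2]. Elementwise product with the kernel and sum: 9·1 + 15·1 + 11·1 + 11·-1 + 11·1 + 4·1 + 2·-2.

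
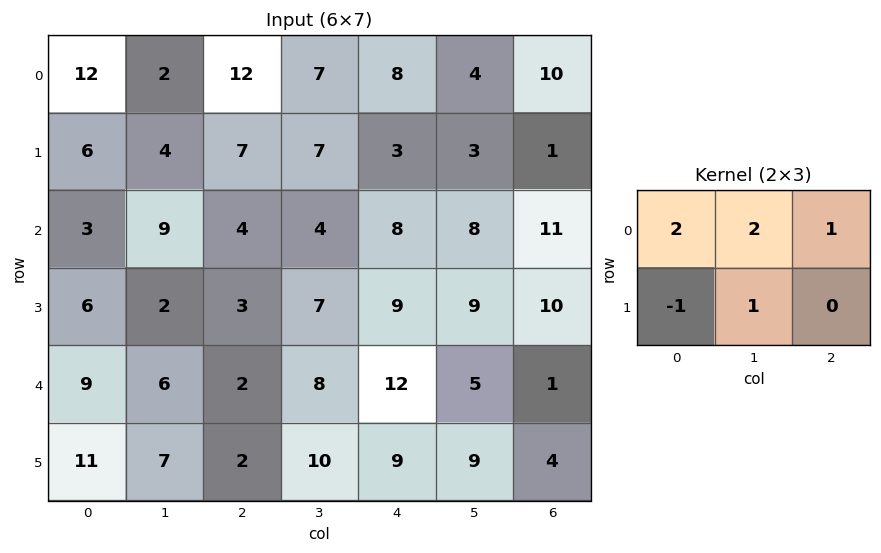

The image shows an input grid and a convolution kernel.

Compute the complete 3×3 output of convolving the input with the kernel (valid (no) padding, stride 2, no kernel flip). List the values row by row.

38 46 34
24 28 43
28 40 35

Output[0,0]: The receptive field on the input at this output position is [12 2 12 / 6 4 7]. Elementwise product with the kernel and sum: 12·2 + 2·2 + 12·1 + 6·-1 + 4·1.
Output[0,1]: The receptive field on the input at this output position is [12 7 8 / 7 7 3]. Elementwise product with the kernel and sum: 12·2 + 7·2 + 8·1 + 7·-1 + 7·1.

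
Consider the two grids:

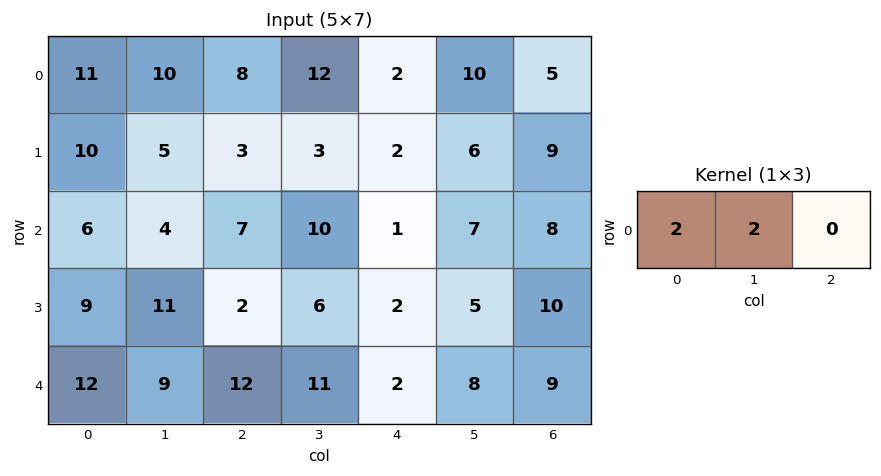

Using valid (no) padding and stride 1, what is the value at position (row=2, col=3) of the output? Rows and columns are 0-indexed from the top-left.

22

The receptive field on the input at this output position is [10 1 7]. Elementwise product with the kernel and sum: 10·2 + 1·2.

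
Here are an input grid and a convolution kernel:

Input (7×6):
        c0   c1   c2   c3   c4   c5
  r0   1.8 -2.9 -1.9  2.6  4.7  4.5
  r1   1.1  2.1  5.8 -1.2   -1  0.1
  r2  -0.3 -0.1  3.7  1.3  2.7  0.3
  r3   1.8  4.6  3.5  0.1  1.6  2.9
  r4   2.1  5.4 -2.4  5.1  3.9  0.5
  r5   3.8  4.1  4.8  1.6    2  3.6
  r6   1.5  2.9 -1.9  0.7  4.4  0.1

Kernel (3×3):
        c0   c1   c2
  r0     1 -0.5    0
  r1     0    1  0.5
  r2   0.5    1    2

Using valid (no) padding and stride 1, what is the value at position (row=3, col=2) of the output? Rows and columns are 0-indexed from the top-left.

The receptive field on the input at this output position is [3.5 0.1 1.6 / -2.4 5.1 3.9 / 4.8 1.6 2]. Elementwise product with the kernel and sum: 3.5·1 + 0.1·-0.5 + 5.1·1 + 3.9·0.5 + 4.8·0.5 + 1.6·1 + 2·2.

18.5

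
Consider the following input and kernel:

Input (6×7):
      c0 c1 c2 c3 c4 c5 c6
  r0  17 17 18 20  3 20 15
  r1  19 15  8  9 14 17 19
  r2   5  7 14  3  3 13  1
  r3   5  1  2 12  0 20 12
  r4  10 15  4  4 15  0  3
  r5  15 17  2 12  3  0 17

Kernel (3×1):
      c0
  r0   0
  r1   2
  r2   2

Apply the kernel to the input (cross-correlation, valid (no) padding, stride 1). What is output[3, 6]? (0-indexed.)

The receptive field on the input at this output position is [12 / 3 / 17]. Elementwise product with the kernel and sum: 3·2 + 17·2.

40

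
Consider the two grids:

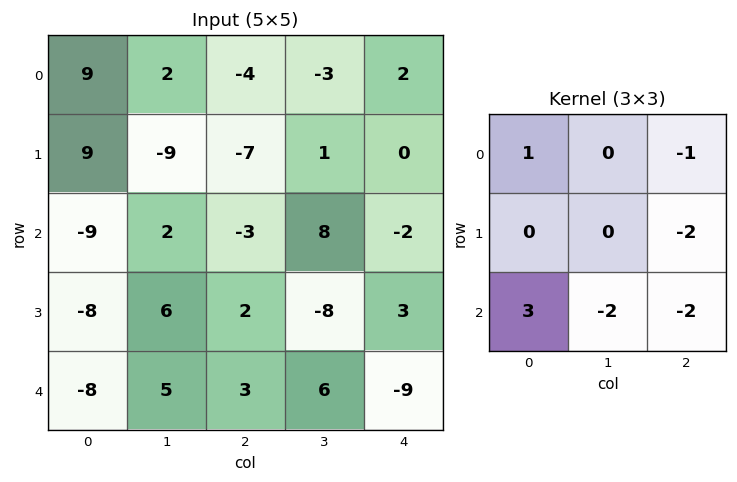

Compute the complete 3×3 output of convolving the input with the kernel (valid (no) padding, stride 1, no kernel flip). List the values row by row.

Output[0,0]: The receptive field on the input at this output position is [9 2 -4 / 9 -9 -7 / -9 2 -3]. Elementwise product with the kernel and sum: 9·1 + -4·-1 + -7·-2 + -9·3 + 2·-2 + -3·-2.

2 -1 -27
-18 4 13
-50 7 8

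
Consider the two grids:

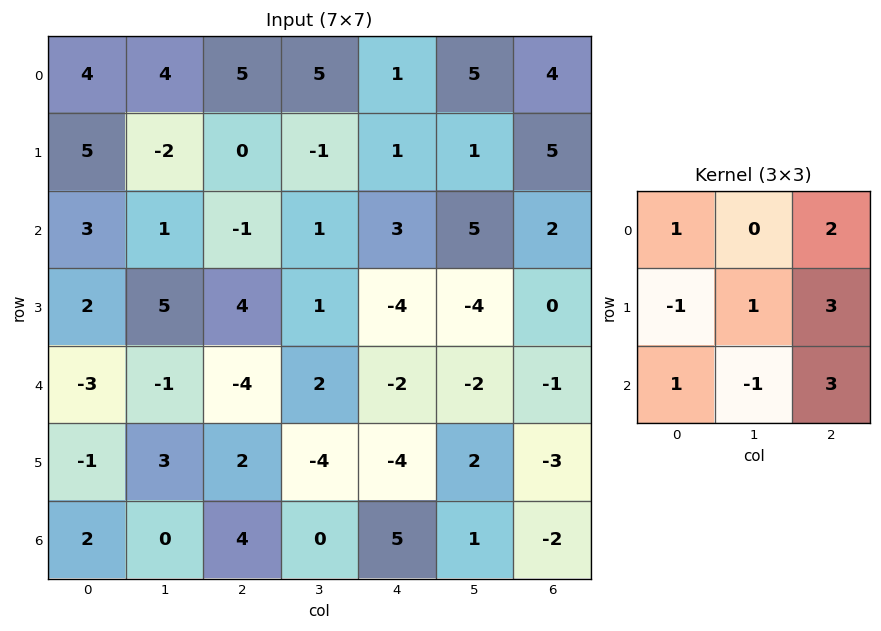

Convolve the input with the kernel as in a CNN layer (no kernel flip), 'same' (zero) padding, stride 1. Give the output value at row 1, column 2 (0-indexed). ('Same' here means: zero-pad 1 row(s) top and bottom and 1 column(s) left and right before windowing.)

18

The receptive field on the zero-padded input at this output position is [4 5 5 / -2 0 -1 / 1 -1 1]. Elementwise product with the kernel and sum: 4·1 + 5·2 + -2·-1 + 0·1 + -1·3 + 1·1 + -1·-1 + 1·3.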